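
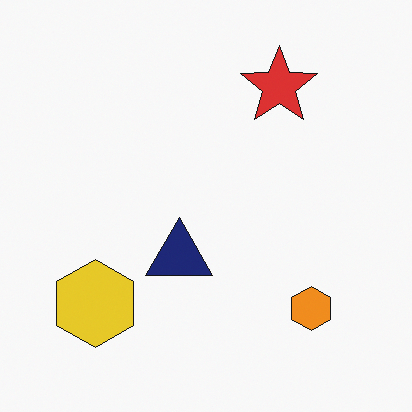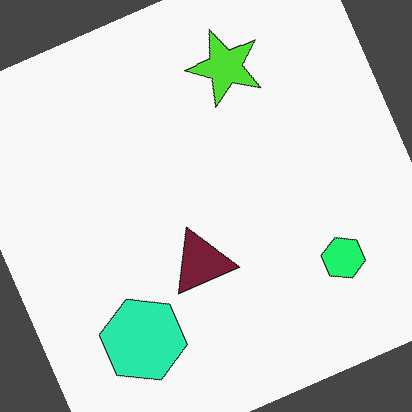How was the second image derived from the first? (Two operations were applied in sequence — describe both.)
The image was rotated counter-clockwise by a moderate amount, then hue-shifted by a moderate amount.

Every shape is tilted by the same angle and the image corners show triangular fill wedges — a whole-image rotation by a non-right angle. Every shape's color has rotated by the same amount around the hue wheel — a uniform hue shift.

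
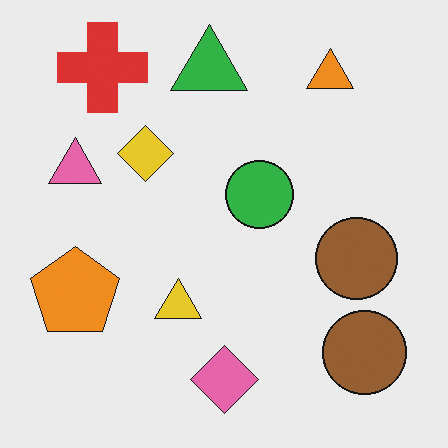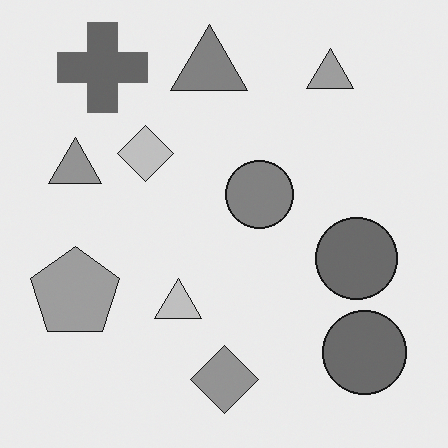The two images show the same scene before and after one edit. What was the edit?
The second image is the first converted to grayscale.

All color is removed — every shape is now a shade of grey.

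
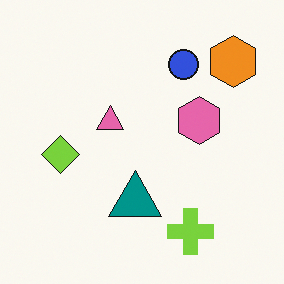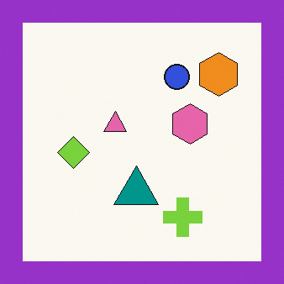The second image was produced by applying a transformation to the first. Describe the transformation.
The image was framed with a purple border.

A solid purple frame runs around the edge of the second image, with the content slightly shrunk inside it.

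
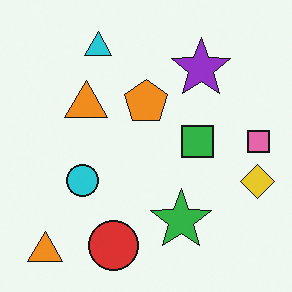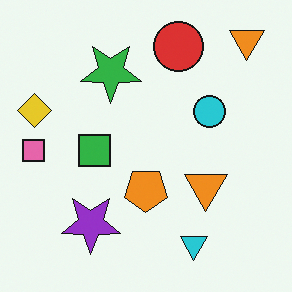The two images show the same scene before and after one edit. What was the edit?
The transformation is: rotated 180°.

The yellow diamond sits in the right of the first image and the left of the second — consistent with a whole-image 180° rotation.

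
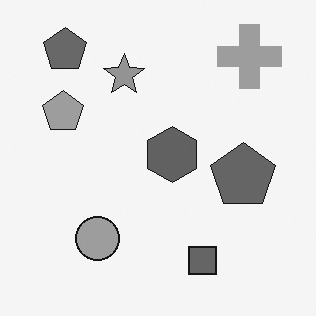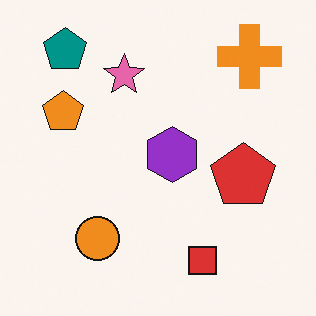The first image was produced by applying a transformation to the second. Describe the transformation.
Converted to grayscale.

All color is removed — every shape is now a shade of grey.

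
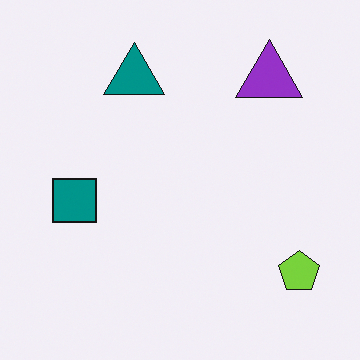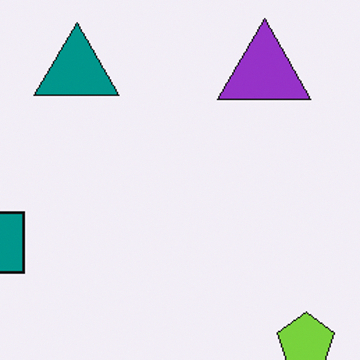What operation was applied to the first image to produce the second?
The transformation is: cropped to a modestly smaller region and rescaled.

The visible shapes are larger and the field of view is narrower; shapes near the original edges may be partly or wholly outside the frame — a crop-and-rescale.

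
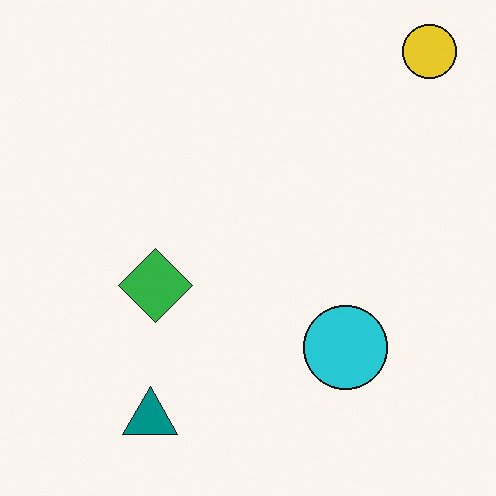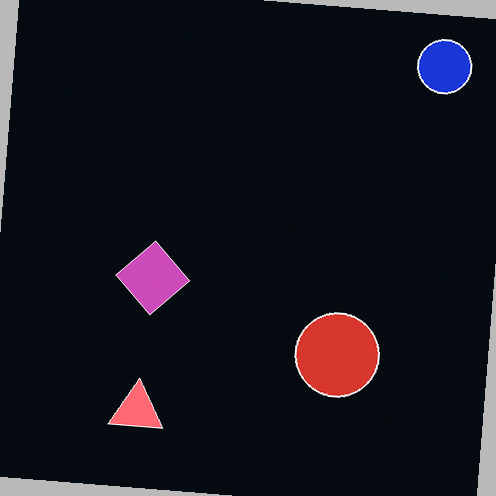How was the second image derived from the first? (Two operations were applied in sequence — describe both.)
The transformation is: rotated clockwise by a slight angle, then color-inverted (negative).

Every shape is tilted by the same angle and the image corners show triangular fill wedges — a whole-image rotation by a non-right angle. The light background has become dark and every shape's color is its complement — a photographic negative.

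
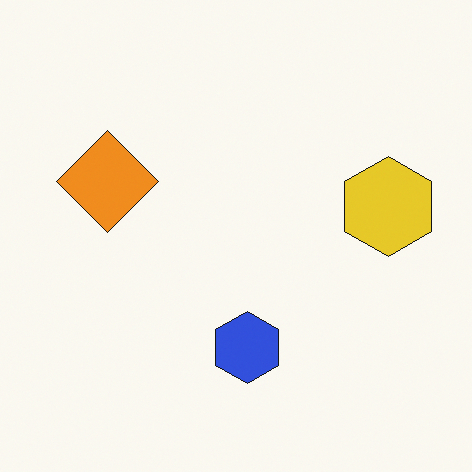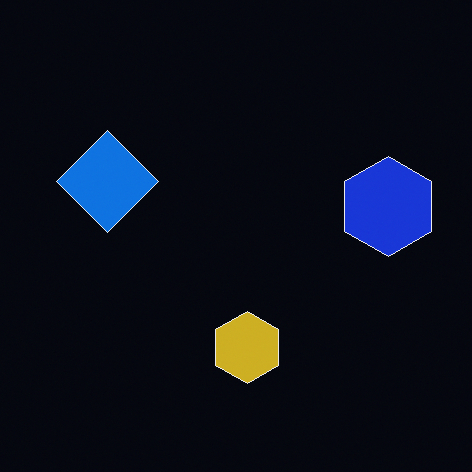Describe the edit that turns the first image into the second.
The second image is the first color-inverted (negative).

The light background has become dark and every shape's color is its complement — a photographic negative.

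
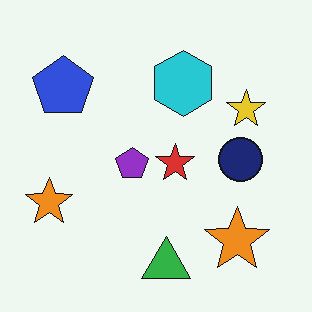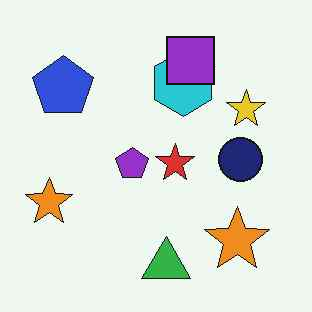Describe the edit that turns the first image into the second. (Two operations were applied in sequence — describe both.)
The image was JPEG-compressed with visible artifacts, then overlaid with an additional purple square.

Blocky 8×8 compression artifacts appear around shape edges and the flat background shows ringing — characteristic JPEG degradation. A purple square appears in the second image that is absent from the first.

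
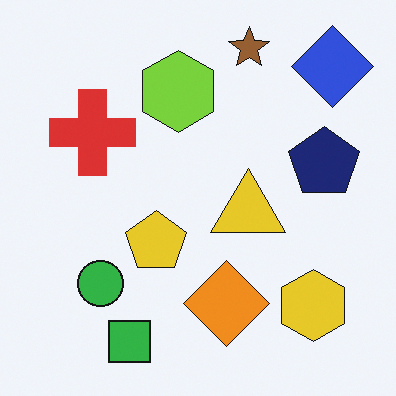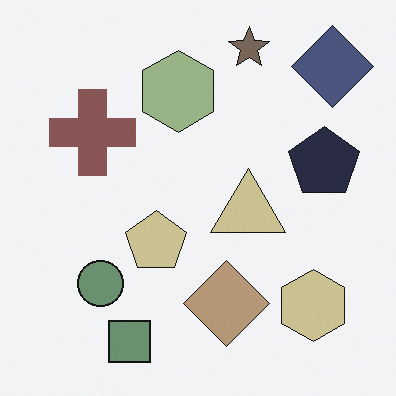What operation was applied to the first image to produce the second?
The image was made much more muted (saturation change).

All colors are more muted and greyish — a global saturation change.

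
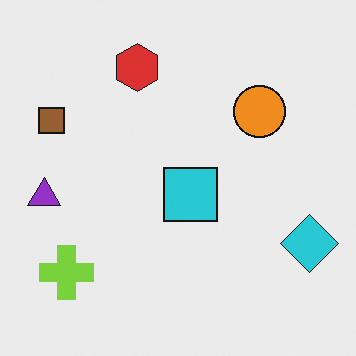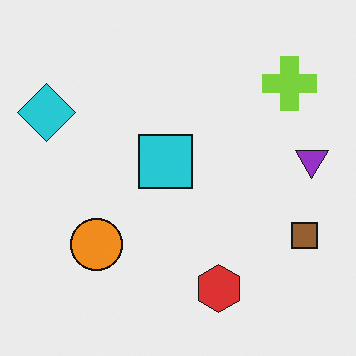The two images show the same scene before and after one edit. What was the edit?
The image was rotated 180°.

The cyan diamond sits in the bottom-right of the first image and the top-left of the second — consistent with a whole-image 180° rotation.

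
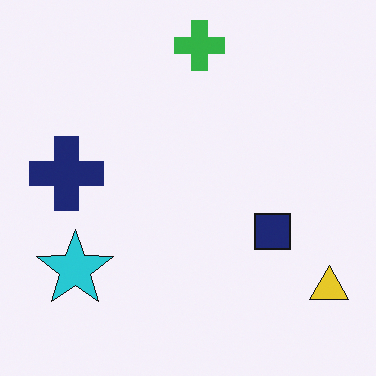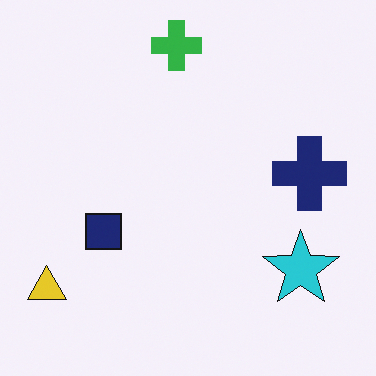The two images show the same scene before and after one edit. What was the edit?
The transformation is: flipped horizontally (left ↔ right).

The yellow triangle is in the bottom-right of the first image and the bottom-left of the second — shapes on opposite sides of the vertical midline have swapped in a mirror flip.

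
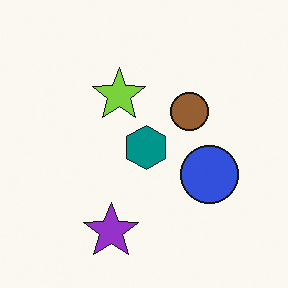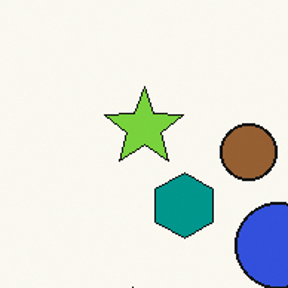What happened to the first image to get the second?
The transformation is: cropped to a modestly smaller region and rescaled.

The visible shapes are larger and the field of view is narrower; shapes near the original edges may be partly or wholly outside the frame — a crop-and-rescale.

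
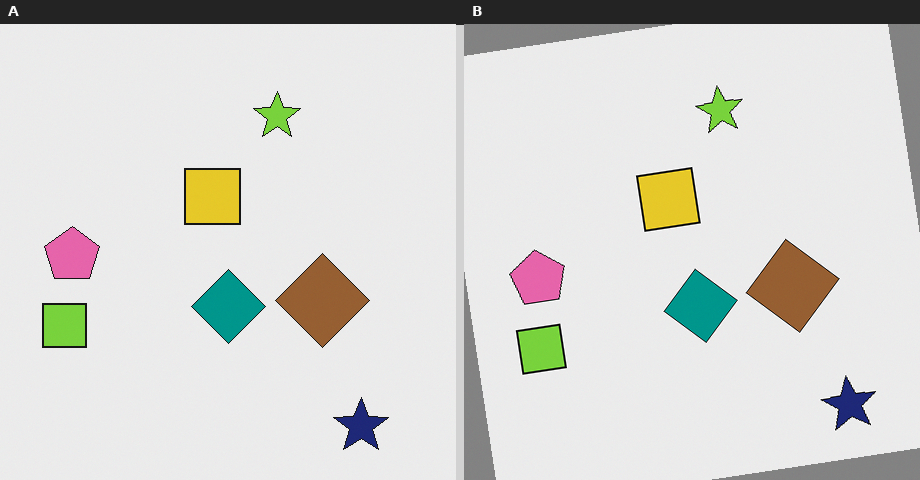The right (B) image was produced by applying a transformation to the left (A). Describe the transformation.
The right (B) image is the left (A) rotated counter-clockwise by a few degrees.

Every shape is tilted by the same angle and the image corners show triangular fill wedges — a whole-image rotation by a non-right angle.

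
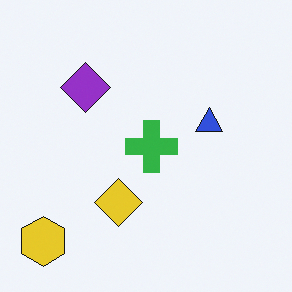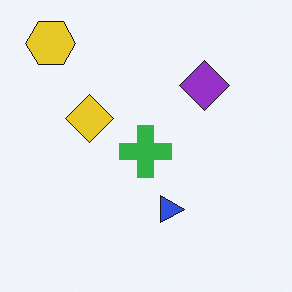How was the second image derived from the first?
The transformation is: rotated 90° clockwise.

The yellow hexagon sits in the bottom-left of the first image and the top-left of the second — consistent with a whole-image 90° clockwise rotation.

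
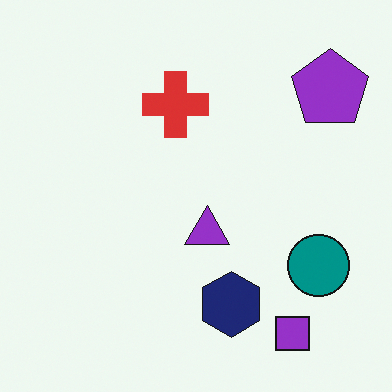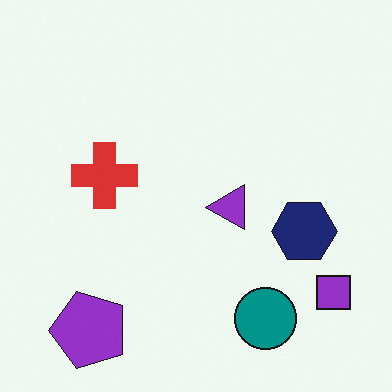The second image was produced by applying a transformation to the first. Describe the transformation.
Transposed (reflected across the top-left ↔ bottom-right diagonal).

Shapes have swapped their row and column positions — what was in the top-right is now in the bottom-left — a diagonal reflection.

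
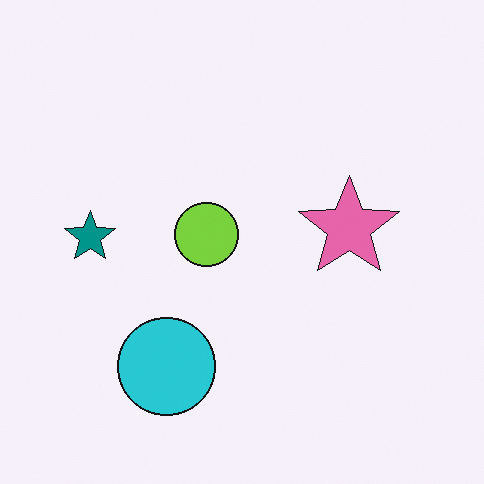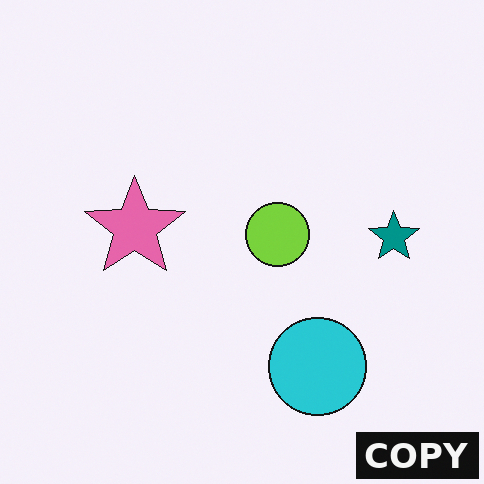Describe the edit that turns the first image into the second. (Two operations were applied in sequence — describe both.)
It was flipped horizontally (left ↔ right), then watermarked with the text "COPY" in the lower-right corner.

The teal star is in the left of the first image and the right of the second — shapes on opposite sides of the vertical midline have swapped in a mirror flip. A dark label reading "COPY" appears in the lower-right corner.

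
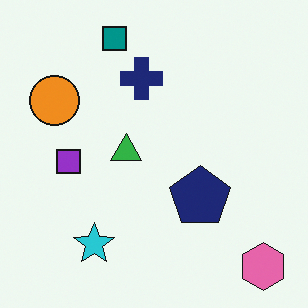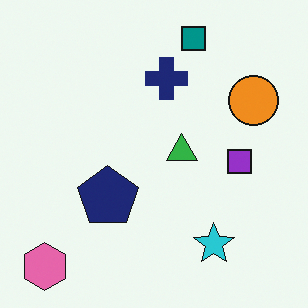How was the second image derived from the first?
It was flipped horizontally (left ↔ right).

The pink hexagon is in the bottom-right of the first image and the bottom-left of the second — shapes on opposite sides of the vertical midline have swapped in a mirror flip.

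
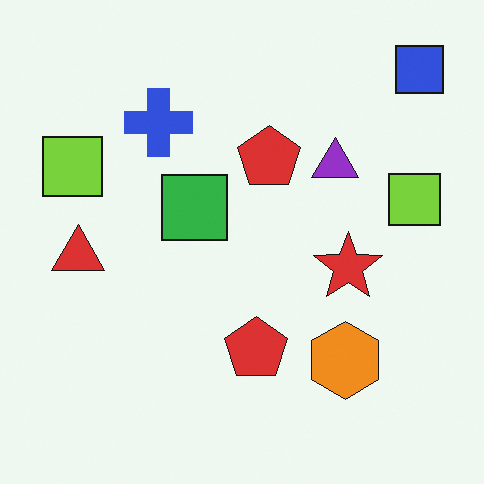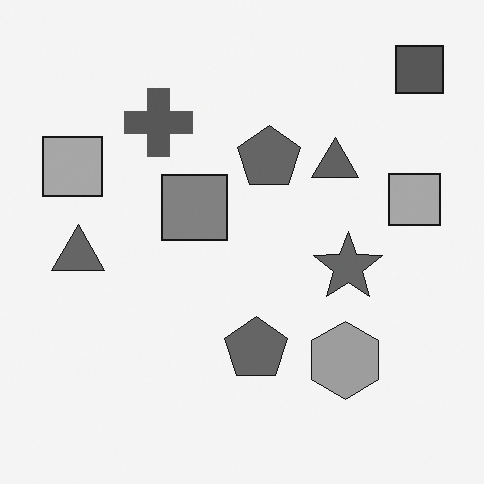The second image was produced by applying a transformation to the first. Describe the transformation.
The image was converted to grayscale.

All color is removed — every shape is now a shade of grey.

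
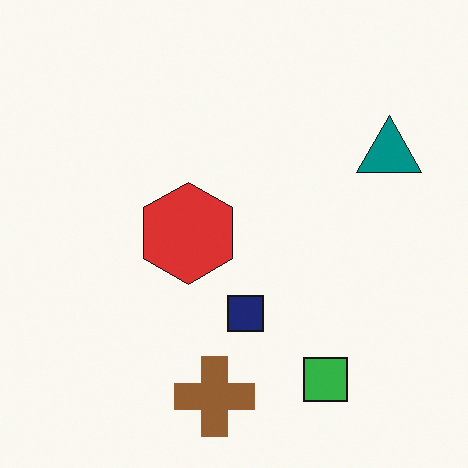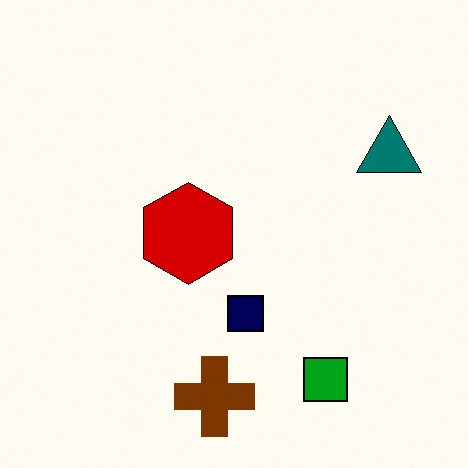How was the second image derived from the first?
This is the original image given slightly increased contrast.

Tones are pushed away from mid-grey across the whole image — a global contrast change.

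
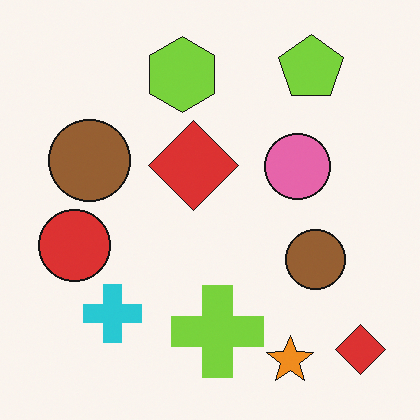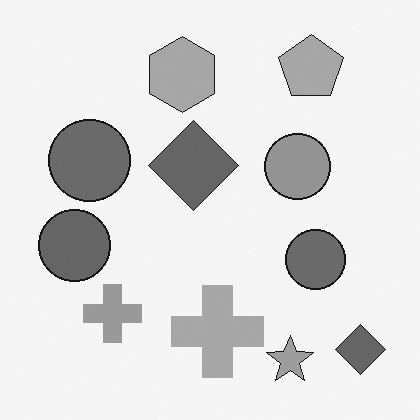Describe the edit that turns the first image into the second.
This is the original image converted to grayscale.

All color is removed — every shape is now a shade of grey.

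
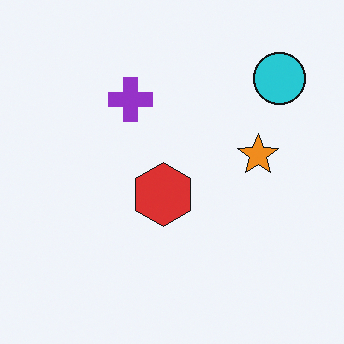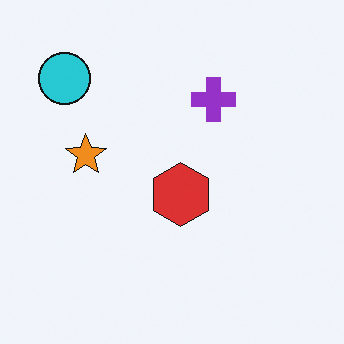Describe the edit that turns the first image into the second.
The image was flipped horizontally (left ↔ right).

The cyan circle is in the top-right of the first image and the top-left of the second — shapes on opposite sides of the vertical midline have swapped in a mirror flip.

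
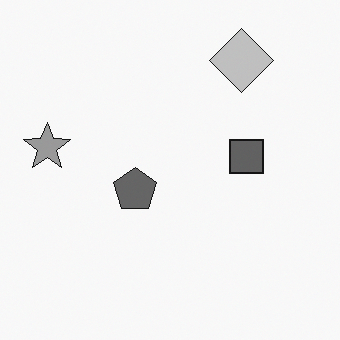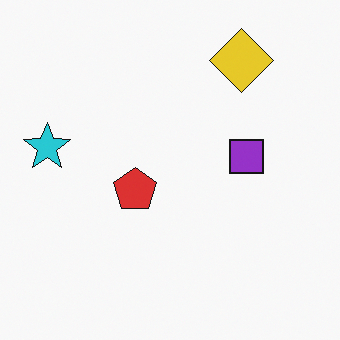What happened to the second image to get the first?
This is the original image converted to grayscale.

All color is removed — every shape is now a shade of grey.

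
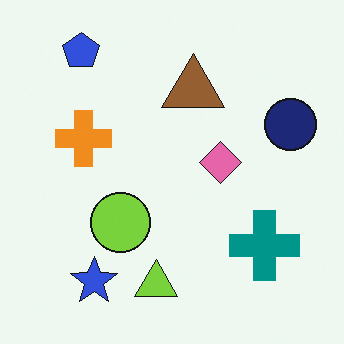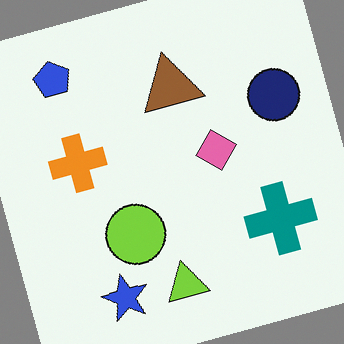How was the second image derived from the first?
The transformation is: rotated counter-clockwise by a moderate amount.

Every shape is tilted by the same angle and the image corners show triangular fill wedges — a whole-image rotation by a non-right angle.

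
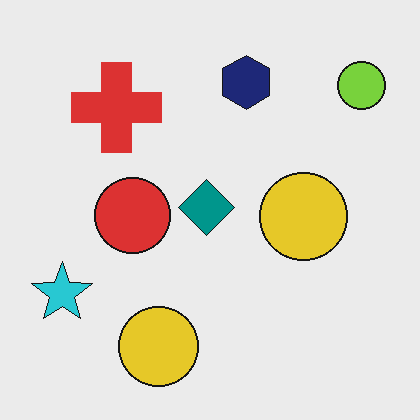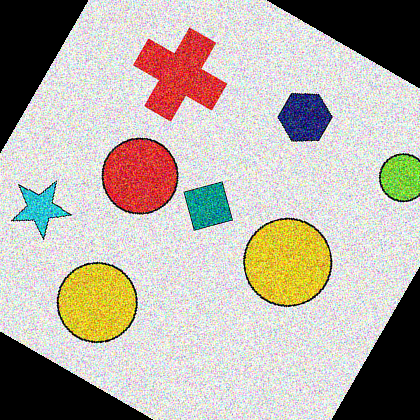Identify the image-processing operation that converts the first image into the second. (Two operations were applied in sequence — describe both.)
The transformation is: degraded with a thick layer of grain, then rotated clockwise by a moderate amount.

Random speckle covers the whole image, including the flat background. Every shape is tilted by the same angle and the image corners show triangular fill wedges — a whole-image rotation by a non-right angle.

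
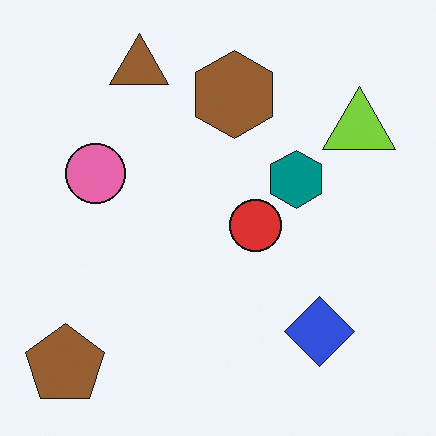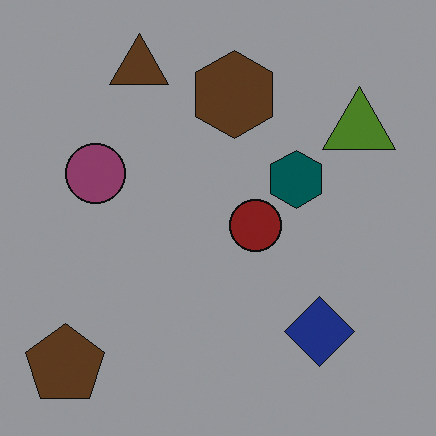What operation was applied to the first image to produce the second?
It was noticeably darkened.

Every pixel — background and shapes alike — is uniformly darkened.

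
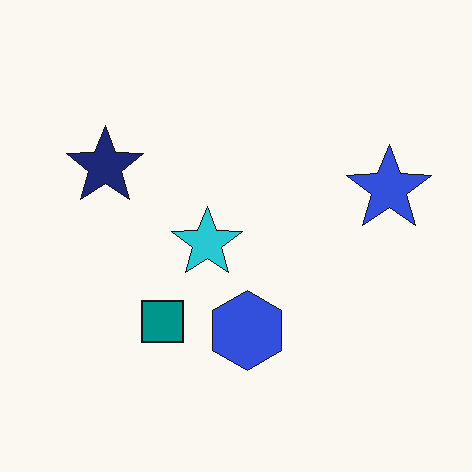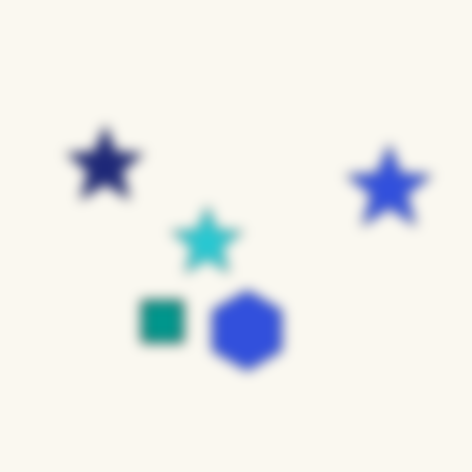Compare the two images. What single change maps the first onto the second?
The image was heavily blurred.

Shape edges and outlines are uniformly softened across the whole image.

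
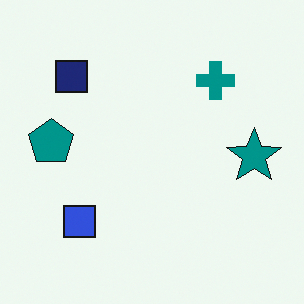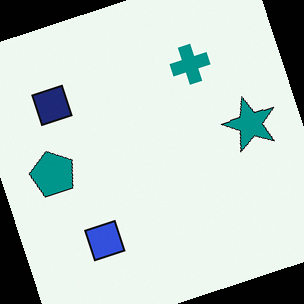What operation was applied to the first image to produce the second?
The second image is the first rotated counter-clockwise by a moderate amount.

Every shape is tilted by the same angle and the image corners show triangular fill wedges — a whole-image rotation by a non-right angle.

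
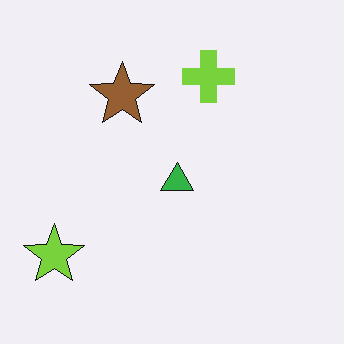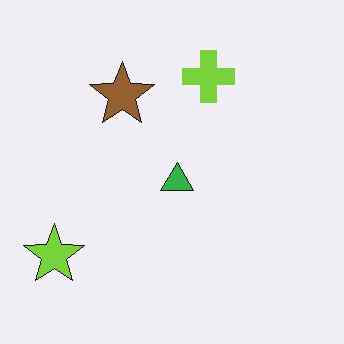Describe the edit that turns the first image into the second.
Given moderate JPEG compression.

Blocky 8×8 compression artifacts appear around shape edges and the flat background shows ringing — characteristic JPEG degradation.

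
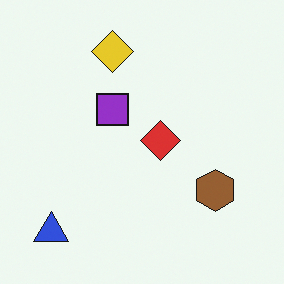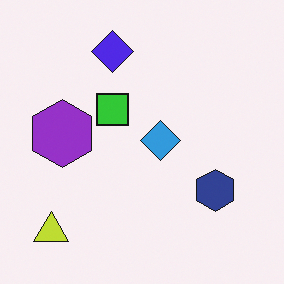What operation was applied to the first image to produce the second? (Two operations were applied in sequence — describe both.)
The second image is the first hue-shifted through roughly half the color wheel, then overlaid with an additional purple hexagon.

Every shape's color has rotated by the same amount around the hue wheel — a uniform hue shift. A purple hexagon appears in the second image that is absent from the first.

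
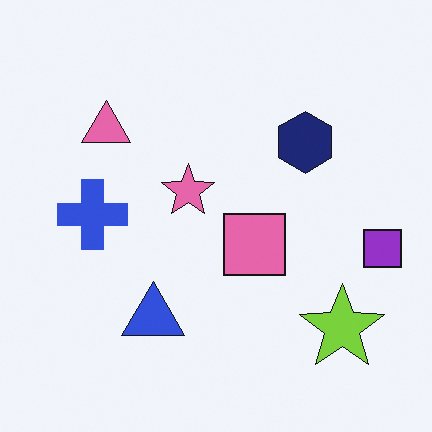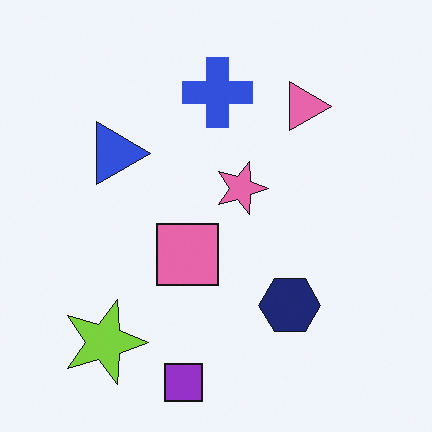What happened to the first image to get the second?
The transformation is: rotated 90° clockwise.

The purple square sits in the right of the first image and the bottom of the second — consistent with a whole-image 90° clockwise rotation.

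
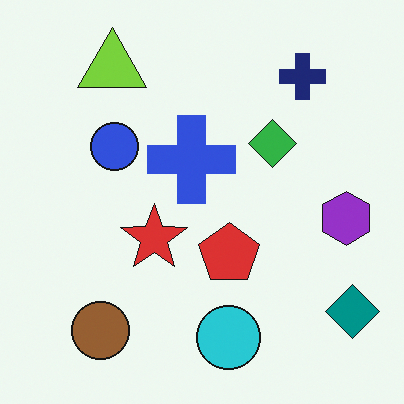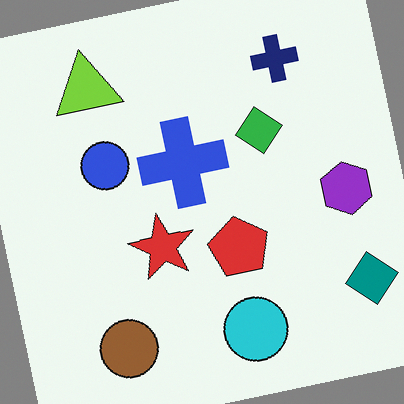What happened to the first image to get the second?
It was rotated counter-clockwise by a few degrees.

Every shape is tilted by the same angle and the image corners show triangular fill wedges — a whole-image rotation by a non-right angle.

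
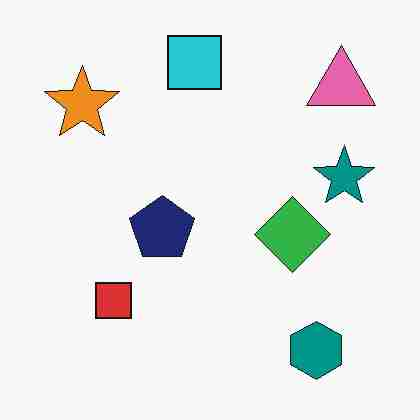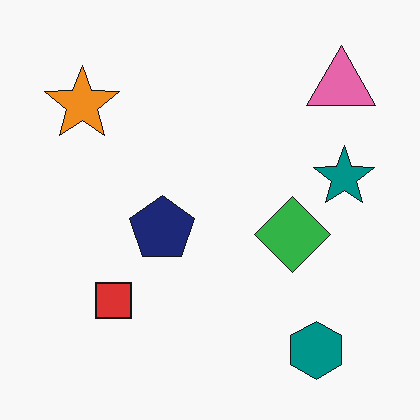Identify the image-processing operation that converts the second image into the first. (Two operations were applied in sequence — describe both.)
The image was heavily JPEG-compressed with obvious blocking artifacts, then overlaid with an additional cyan square.

Blocky 8×8 compression artifacts appear around shape edges and the flat background shows ringing — characteristic JPEG degradation. A cyan square appears in the first image that is absent from the second.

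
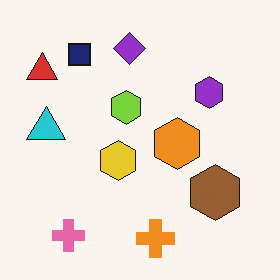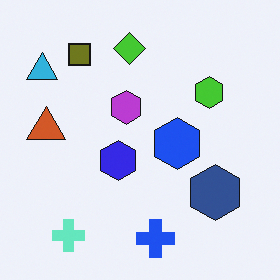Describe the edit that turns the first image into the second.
The transformation is: hue-shifted by a large amount.

Every shape's color has rotated by the same amount around the hue wheel — a uniform hue shift.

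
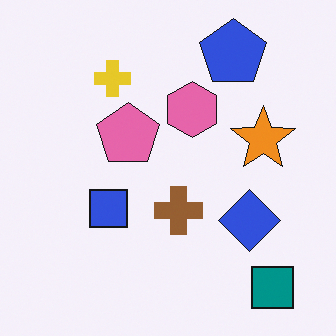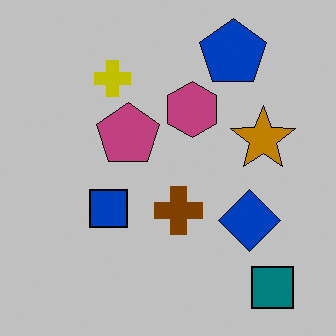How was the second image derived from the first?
It was heavily posterized to just a handful of flat colors.

Each flat color has snapped to a coarser quantized level — most visibly, the near-white background has dropped to a flat grey.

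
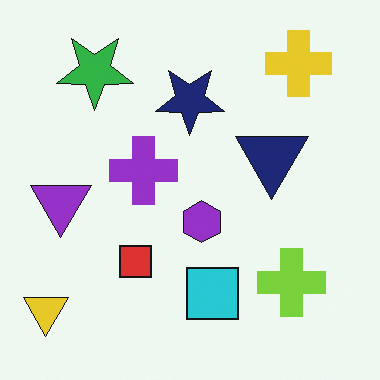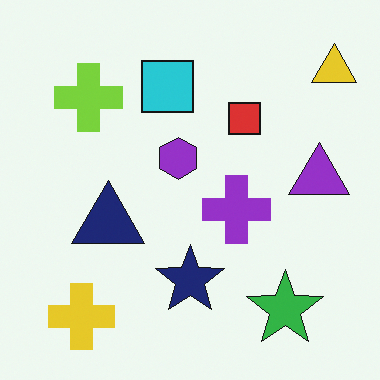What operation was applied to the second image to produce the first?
The transformation is: rotated 180°.

The yellow triangle sits in the top-right of the second image and the bottom-left of the first — consistent with a whole-image 180° rotation.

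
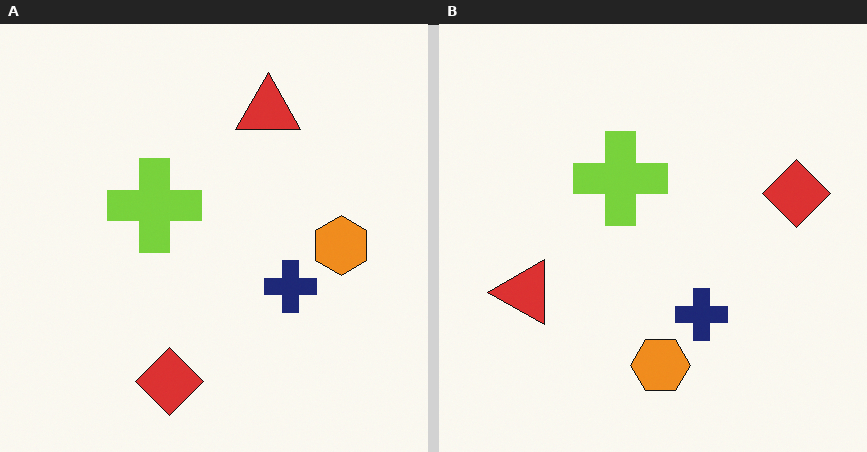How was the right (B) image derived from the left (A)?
This is the original image transposed (reflected across the top-left ↔ bottom-right diagonal).

Shapes have swapped their row and column positions — what was in the top-right is now in the bottom-left — a diagonal reflection.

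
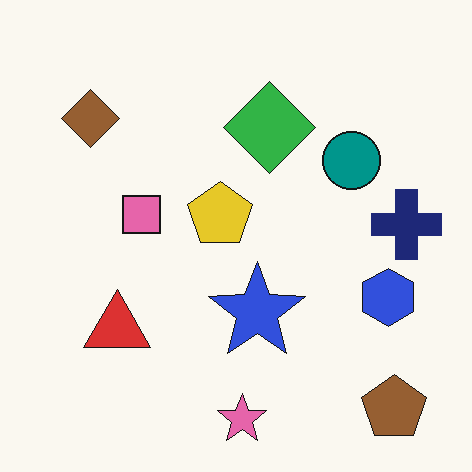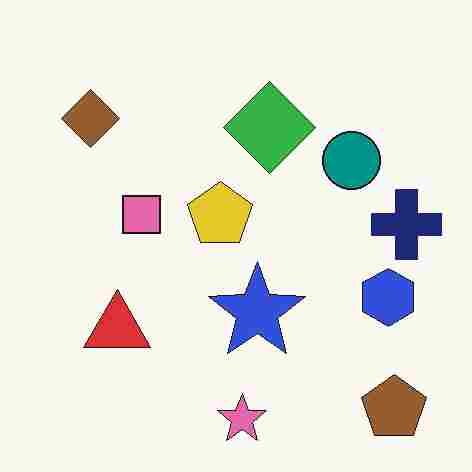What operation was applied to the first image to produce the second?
It was heavily JPEG-compressed with obvious blocking artifacts.

Blocky 8×8 compression artifacts appear around shape edges and the flat background shows ringing — characteristic JPEG degradation.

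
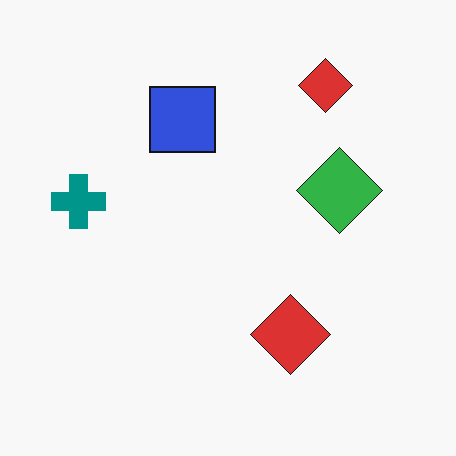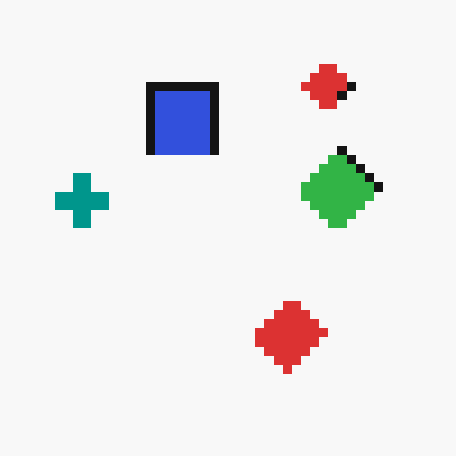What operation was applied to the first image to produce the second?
This is the original image heavily pixelated into large blocks.

Shapes are reduced to large square blocks; fine edges and outlines are lost — a downscale-then-upscale (mosaic) effect.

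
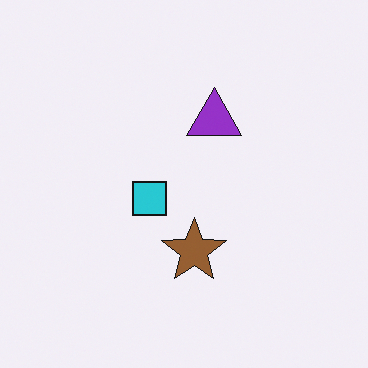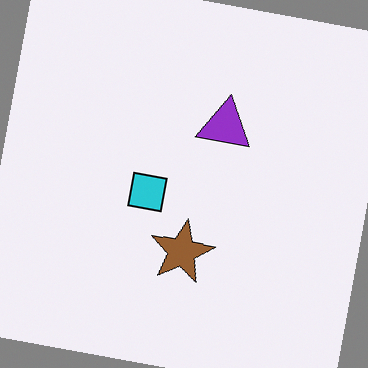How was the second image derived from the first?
The transformation is: rotated clockwise by a few degrees.

Every shape is tilted by the same angle and the image corners show triangular fill wedges — a whole-image rotation by a non-right angle.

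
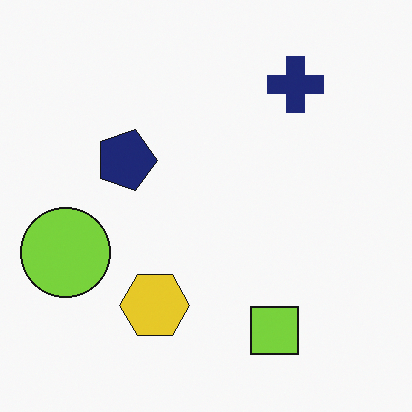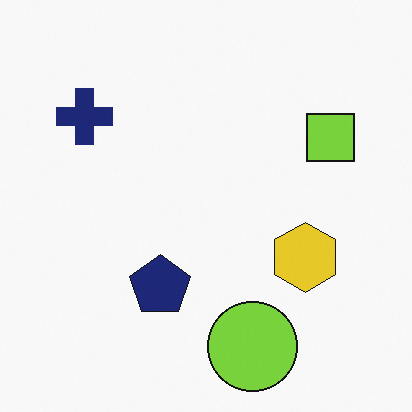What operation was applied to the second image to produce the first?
The first image is the second rotated 90° clockwise.

The navy cross sits in the top-left of the second image and the top-right of the first — consistent with a whole-image 90° clockwise rotation.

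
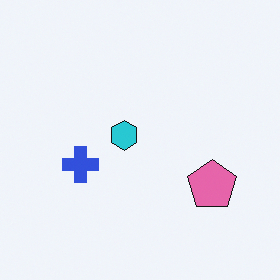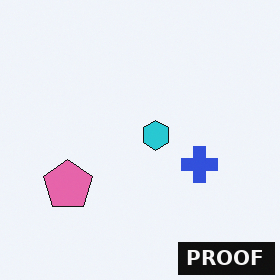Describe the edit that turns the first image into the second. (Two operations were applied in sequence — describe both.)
The second image is the first flipped horizontally (left ↔ right), then watermarked with the text "PROOF" in the lower-right corner.

The pink pentagon is in the right of the first image and the left of the second — shapes on opposite sides of the vertical midline have swapped in a mirror flip. A dark label reading "PROOF" appears in the lower-right corner.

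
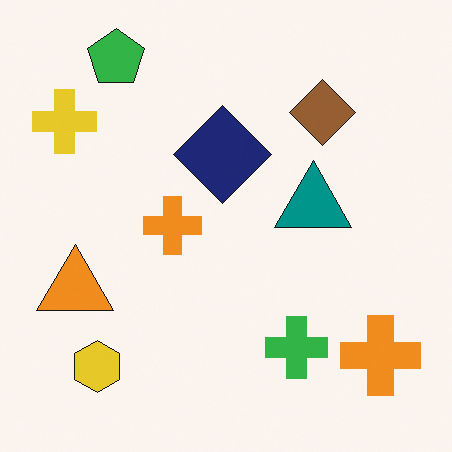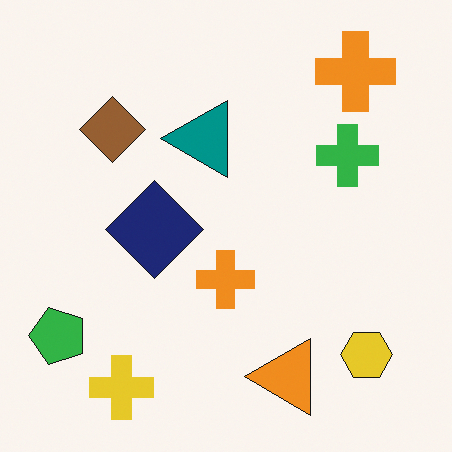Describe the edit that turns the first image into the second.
It was rotated 90° counter-clockwise.

The green pentagon sits in the top-left of the first image and the bottom-left of the second — consistent with a whole-image 90° counter-clockwise rotation.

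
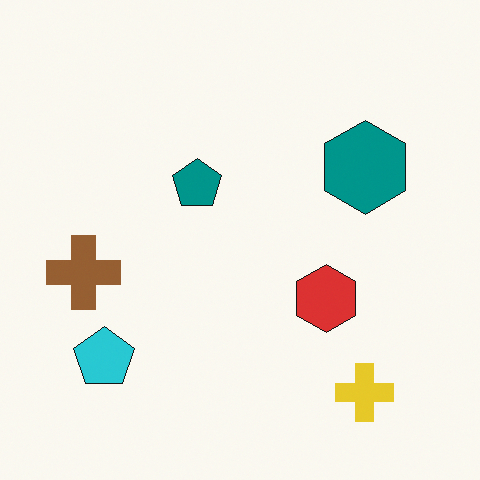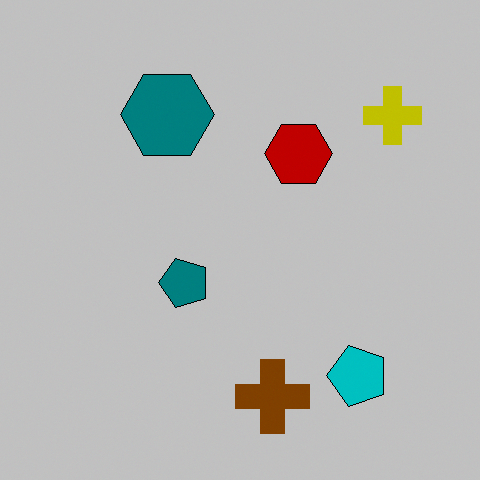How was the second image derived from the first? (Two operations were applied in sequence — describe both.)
It was heavily posterized to just a handful of flat colors, then rotated 90° counter-clockwise.

Each flat color has snapped to a coarser quantized level — most visibly, the near-white background has dropped to a flat grey. The yellow cross sits in the bottom-right of the first image and the top-right of the second — consistent with a whole-image 90° counter-clockwise rotation.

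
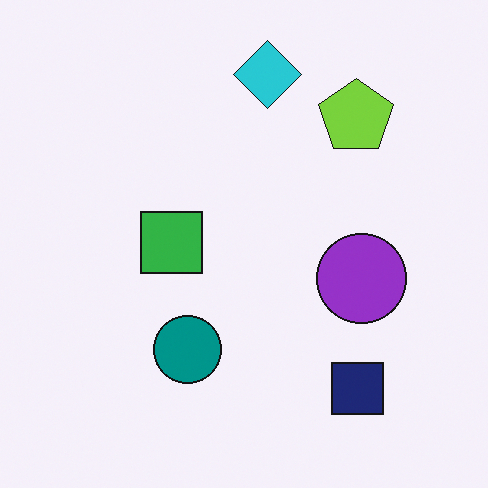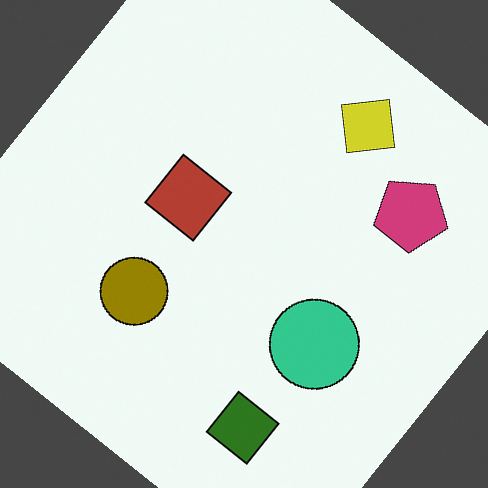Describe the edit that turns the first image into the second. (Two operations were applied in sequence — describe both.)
The second image is the first hue-shifted through roughly half the color wheel, then rotated clockwise by a large amount — several tens of degrees.

Every shape's color has rotated by the same amount around the hue wheel — a uniform hue shift. Every shape is tilted by the same angle and the image corners show triangular fill wedges — a whole-image rotation by a non-right angle.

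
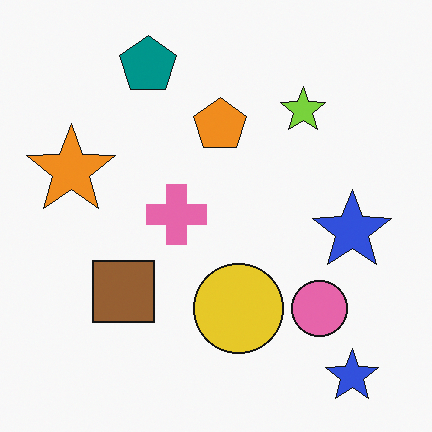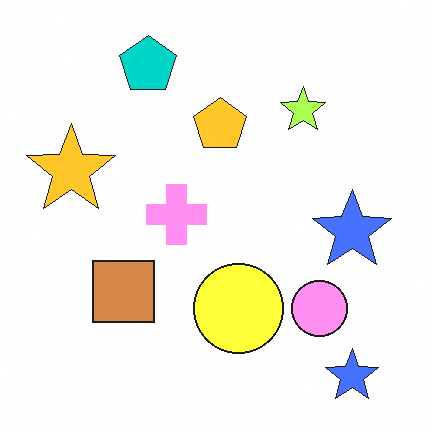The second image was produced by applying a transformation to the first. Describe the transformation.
The second image is the first brightened a lot.

Every pixel — background and shapes alike — is uniformly brightened.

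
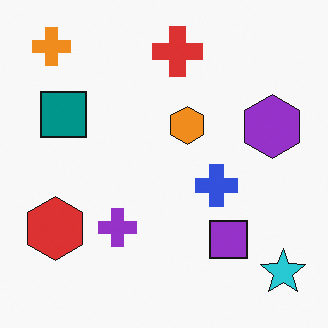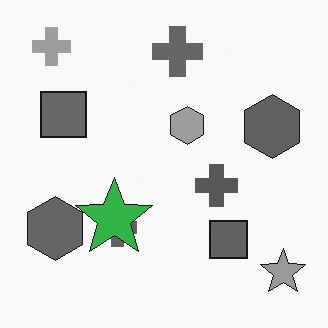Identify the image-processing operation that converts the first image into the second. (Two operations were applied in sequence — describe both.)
The second image is the first converted to grayscale, then overlaid with an additional green star.

All color is removed — every shape is now a shade of grey. A green star appears in the second image that is absent from the first.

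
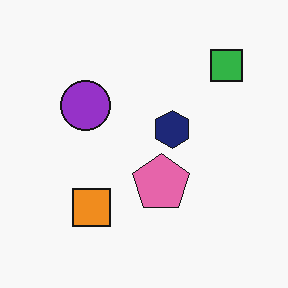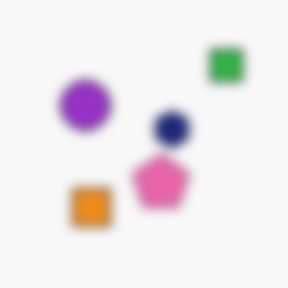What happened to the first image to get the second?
It was strongly gaussian-blurred.

Shape edges and outlines are uniformly softened across the whole image.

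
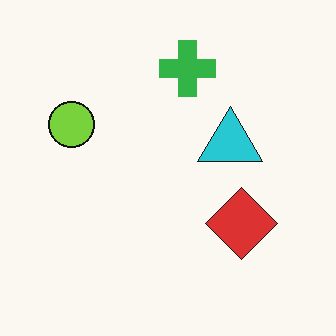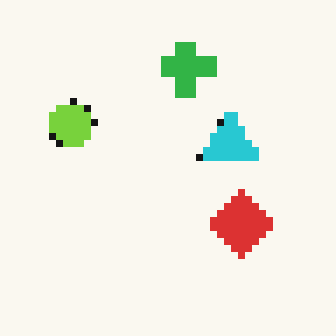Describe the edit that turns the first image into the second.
The image was pixelated into visible square blocks.

Shapes are reduced to large square blocks; fine edges and outlines are lost — a downscale-then-upscale (mosaic) effect.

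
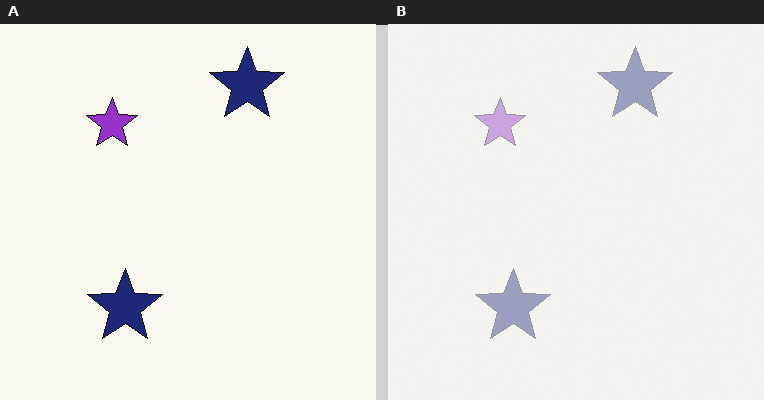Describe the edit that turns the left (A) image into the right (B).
This is the original image given much lower contrast.

Tones are pushed toward mid-grey across the whole image — a global contrast change.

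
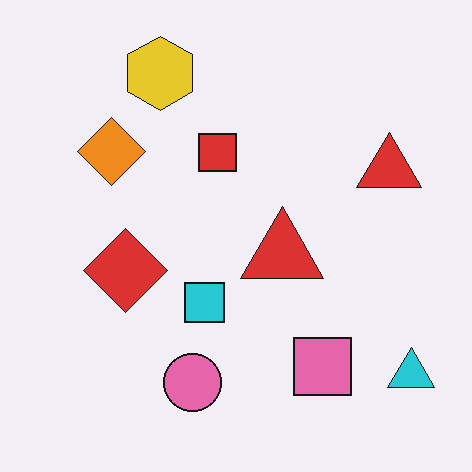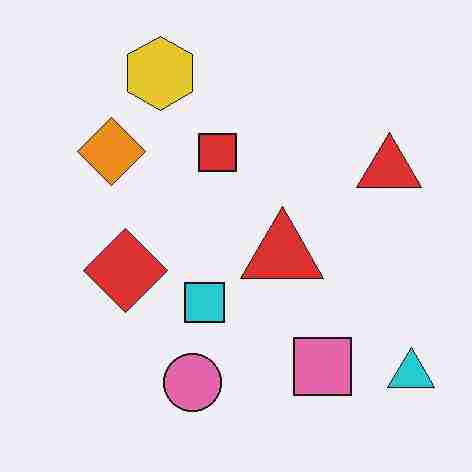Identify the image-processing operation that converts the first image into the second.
The image was heavily JPEG-compressed with obvious blocking artifacts.

Blocky 8×8 compression artifacts appear around shape edges and the flat background shows ringing — characteristic JPEG degradation.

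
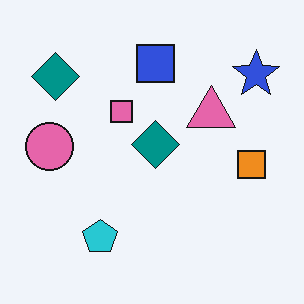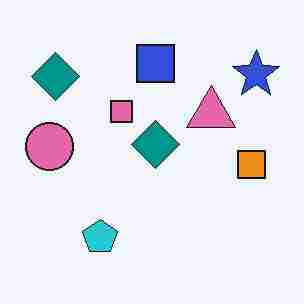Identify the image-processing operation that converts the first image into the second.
The image was degraded with heavy JPEG compression.

Blocky 8×8 compression artifacts appear around shape edges and the flat background shows ringing — characteristic JPEG degradation.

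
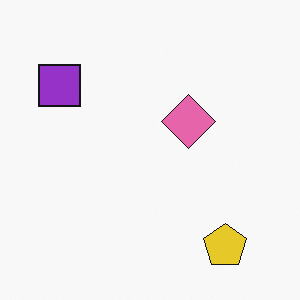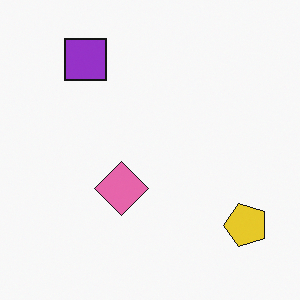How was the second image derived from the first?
The second image is the first transposed (reflected across the top-left ↔ bottom-right diagonal).

Shapes have swapped their row and column positions — what was in the top-right is now in the bottom-left — a diagonal reflection.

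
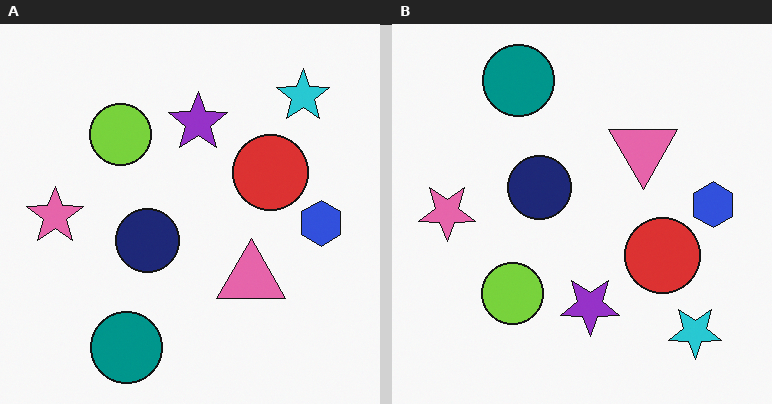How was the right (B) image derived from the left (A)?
It was flipped vertically (top ↔ bottom).

The teal circle is in the bottom-left of the left (A) image and the top-left of the right (B) — shapes on opposite sides of the horizontal midline have swapped in a mirror flip.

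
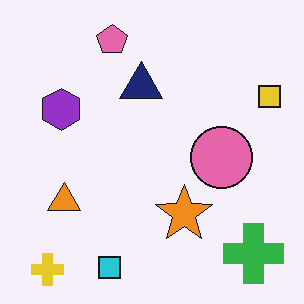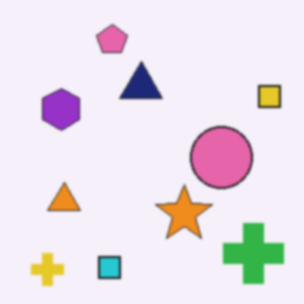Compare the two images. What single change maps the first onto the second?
This is the original image lightly blurred.

Shape edges and outlines are uniformly softened across the whole image.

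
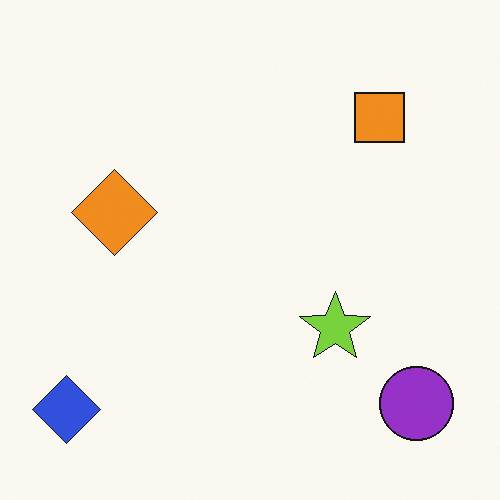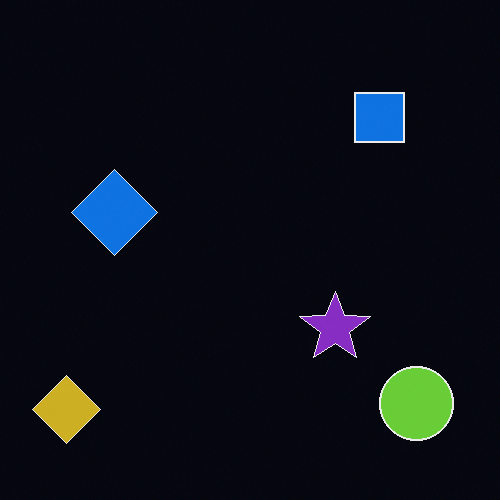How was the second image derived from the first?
The second image is the first color-inverted (negative).

The light background has become dark and every shape's color is its complement — a photographic negative.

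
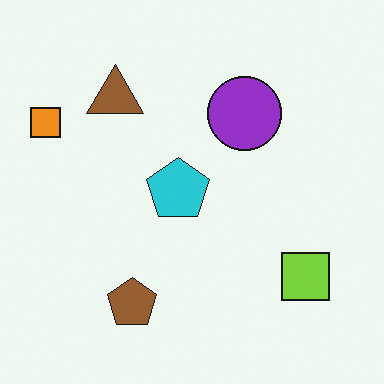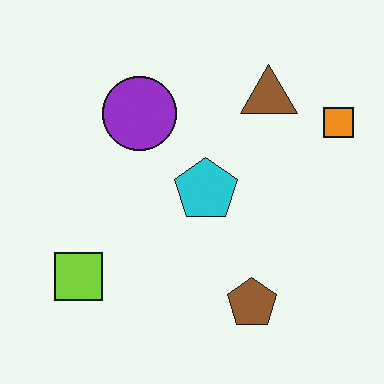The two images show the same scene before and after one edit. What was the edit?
The transformation is: flipped horizontally (left ↔ right).

The orange square is in the top-left of the first image and the top-right of the second — shapes on opposite sides of the vertical midline have swapped in a mirror flip.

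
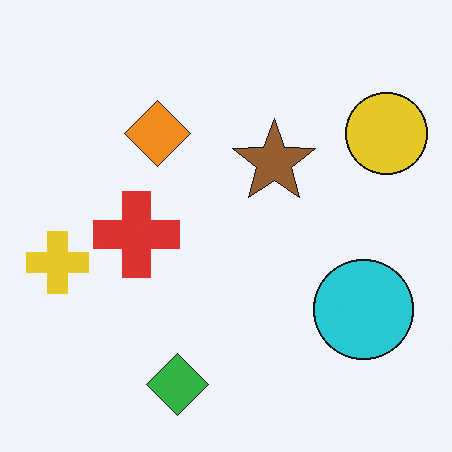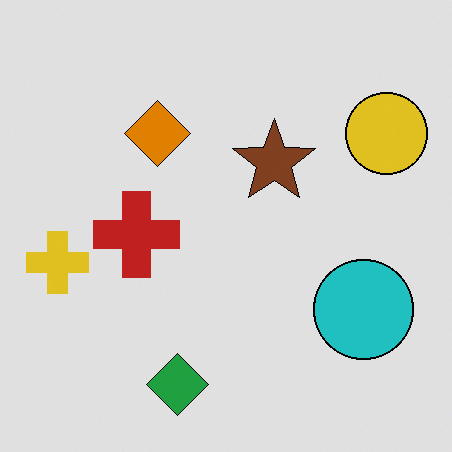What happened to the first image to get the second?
Posterized to a reduced palette.

Each flat color has snapped to a coarser quantized level — most visibly, the near-white background has dropped to a flat grey.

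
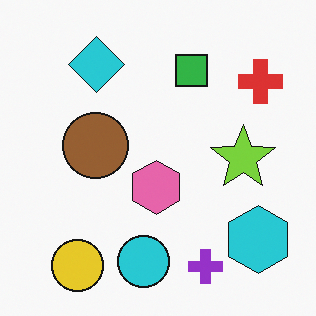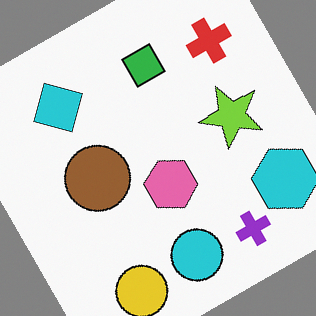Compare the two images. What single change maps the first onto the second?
The second image is the first rotated counter-clockwise by a moderate amount.

Every shape is tilted by the same angle and the image corners show triangular fill wedges — a whole-image rotation by a non-right angle.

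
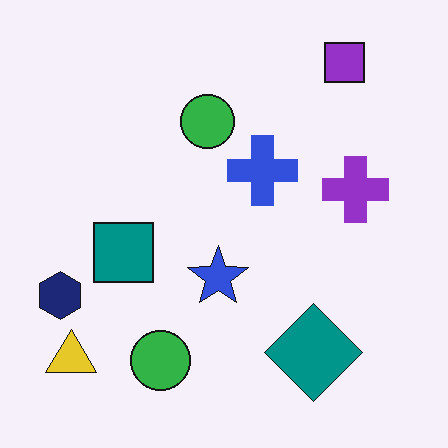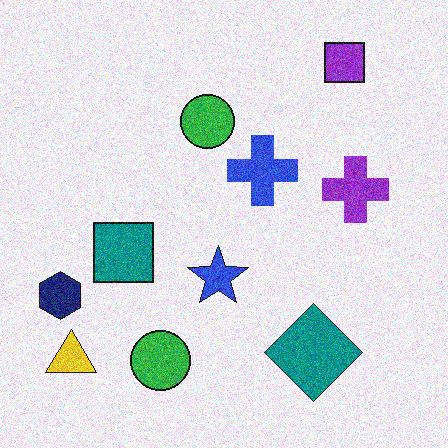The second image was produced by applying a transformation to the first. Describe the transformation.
Degraded with moderate additive noise.

Random speckle covers the whole image, including the flat background.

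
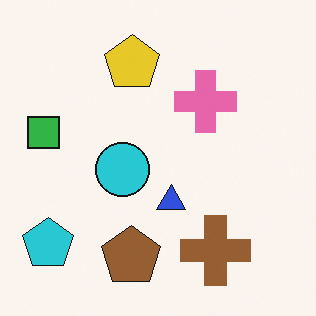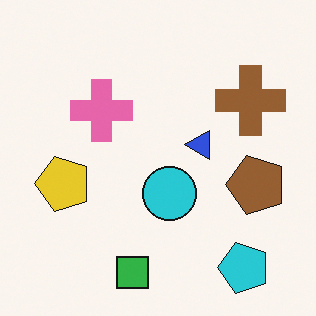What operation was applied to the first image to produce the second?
Rotated 90° counter-clockwise.

The cyan pentagon sits in the bottom-left of the first image and the bottom-right of the second — consistent with a whole-image 90° counter-clockwise rotation.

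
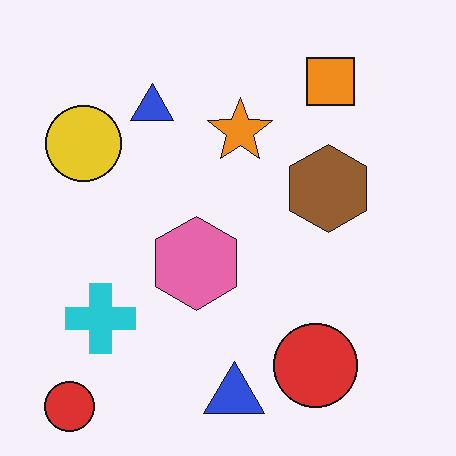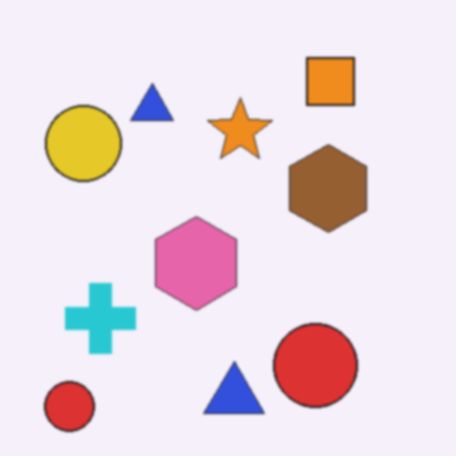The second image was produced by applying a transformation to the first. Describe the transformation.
The second image is the first slightly softened.

Shape edges and outlines are uniformly softened across the whole image.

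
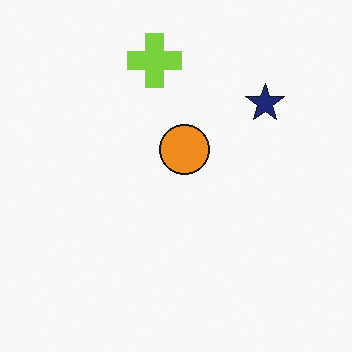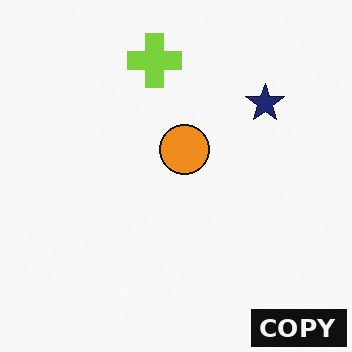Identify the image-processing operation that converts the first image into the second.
The second image is the first watermarked with the text "COPY" in the lower-right corner.

A dark label reading "COPY" appears in the lower-right corner.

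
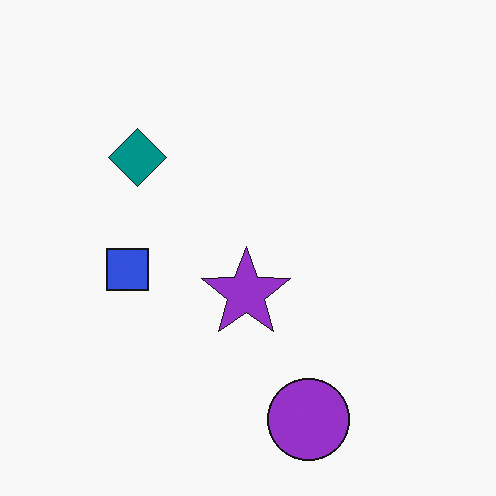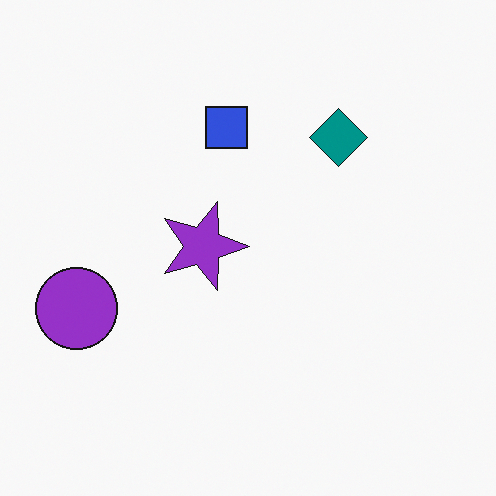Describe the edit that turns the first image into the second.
The second image is the first rotated 90° clockwise.

The purple circle sits in the bottom of the first image and the left of the second — consistent with a whole-image 90° clockwise rotation.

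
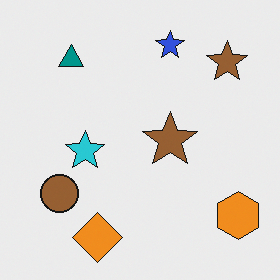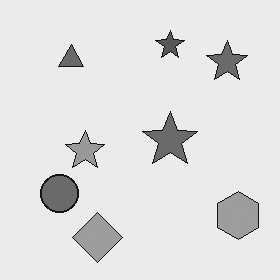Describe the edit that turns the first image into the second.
The second image is the first converted to grayscale.

All color is removed — every shape is now a shade of grey.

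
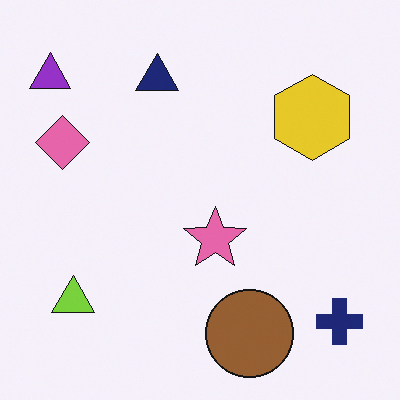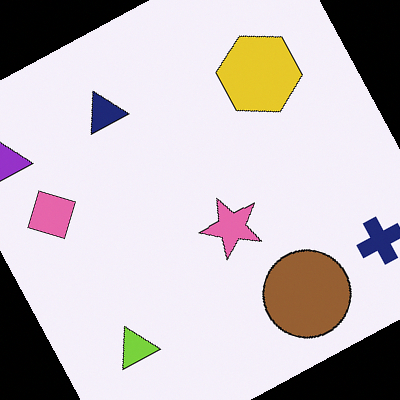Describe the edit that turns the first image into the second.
The image was rotated counter-clockwise by a clearly visible amount.

Every shape is tilted by the same angle and the image corners show triangular fill wedges — a whole-image rotation by a non-right angle.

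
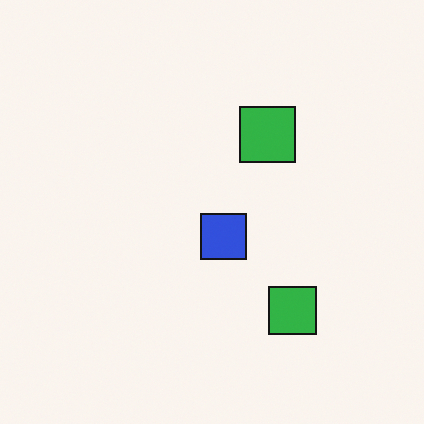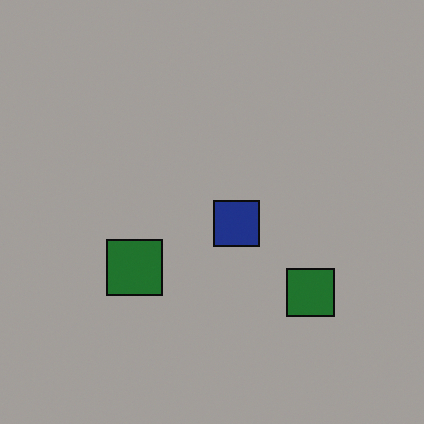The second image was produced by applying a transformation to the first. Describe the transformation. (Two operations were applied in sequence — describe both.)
The image was darkened a lot, then transposed (reflected across the top-left ↔ bottom-right diagonal).

Every pixel — background and shapes alike — is uniformly darkened. Shapes have swapped their row and column positions — what was in the top-right is now in the bottom-left — a diagonal reflection.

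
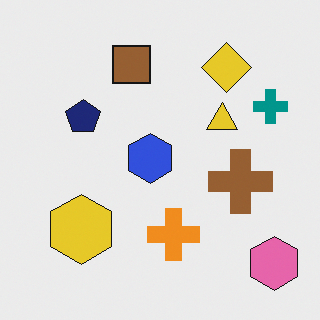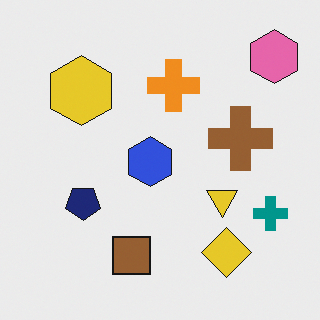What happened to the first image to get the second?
This is the original image flipped vertically (top ↔ bottom).

The pink hexagon is in the bottom-right of the first image and the top-right of the second — shapes on opposite sides of the horizontal midline have swapped in a mirror flip.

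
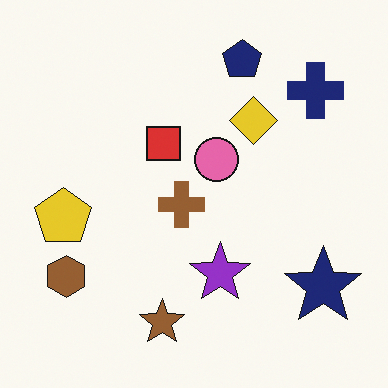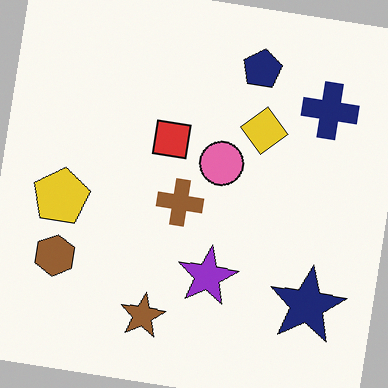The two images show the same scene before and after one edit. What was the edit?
It was rotated clockwise by a slight angle.

Every shape is tilted by the same angle and the image corners show triangular fill wedges — a whole-image rotation by a non-right angle.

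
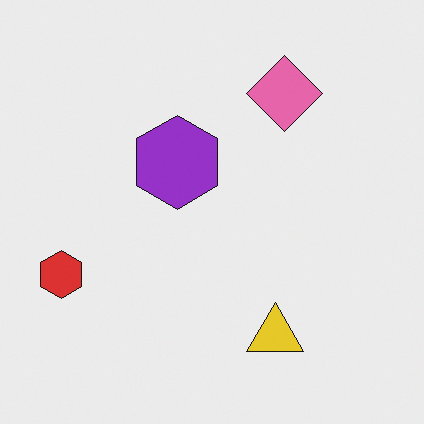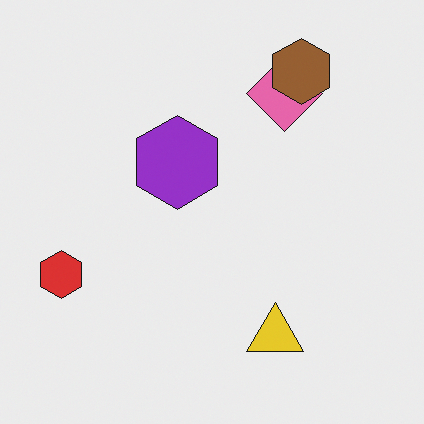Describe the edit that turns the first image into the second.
The transformation is: overlaid with an additional brown hexagon.

A brown hexagon appears in the second image that is absent from the first.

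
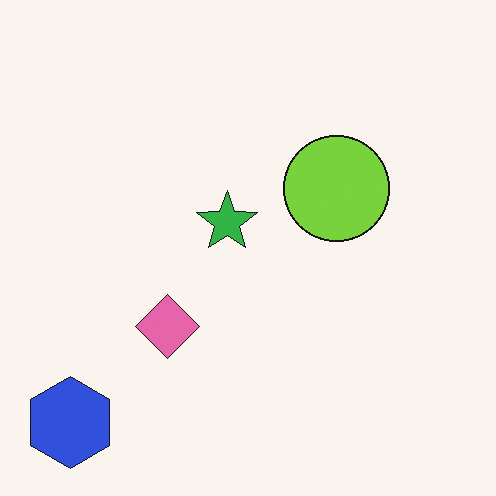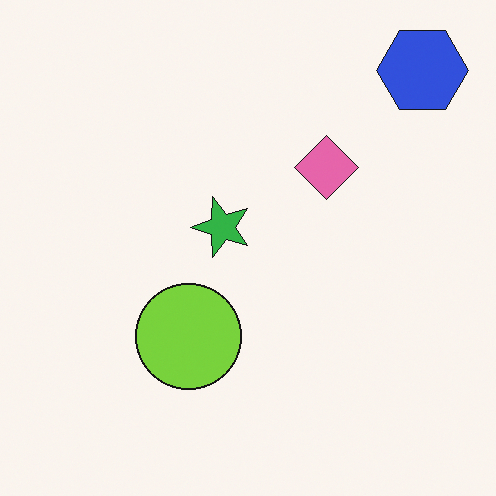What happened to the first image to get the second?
This is the original image transposed (reflected across the top-left ↔ bottom-right diagonal).

Shapes have swapped their row and column positions — what was in the top-right is now in the bottom-left — a diagonal reflection.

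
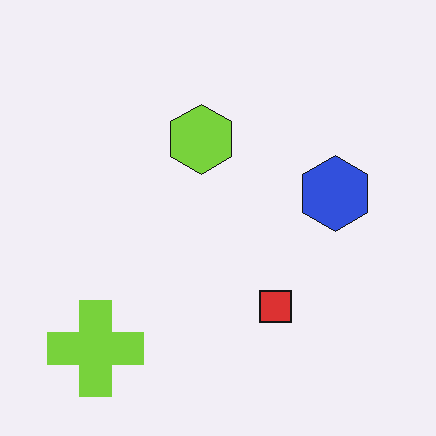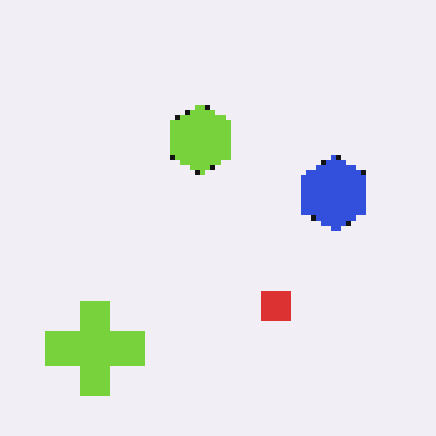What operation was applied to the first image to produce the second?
This is the original image lightly pixelated (a mild mosaic effect).

Shapes are reduced to large square blocks; fine edges and outlines are lost — a downscale-then-upscale (mosaic) effect.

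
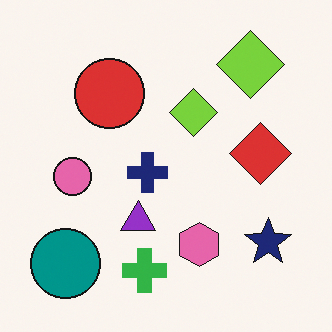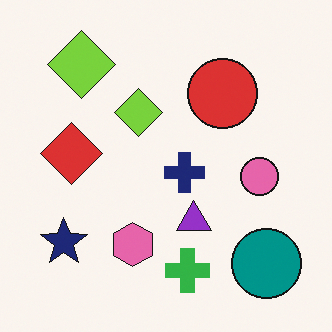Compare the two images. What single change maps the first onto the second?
Flipped horizontally (left ↔ right).

The navy star is in the bottom-right of the first image and the bottom-left of the second — shapes on opposite sides of the vertical midline have swapped in a mirror flip.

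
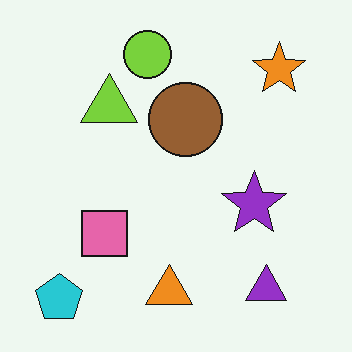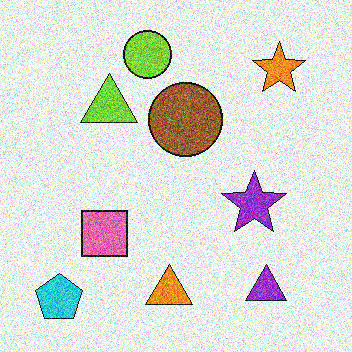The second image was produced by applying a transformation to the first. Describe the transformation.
Degraded with strong gaussian noise.

Random speckle covers the whole image, including the flat background.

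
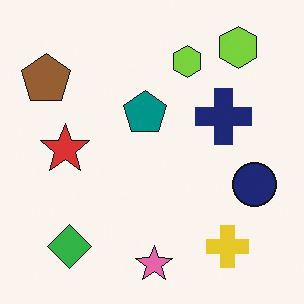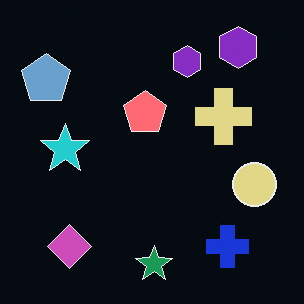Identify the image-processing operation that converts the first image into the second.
The transformation is: color-inverted (negative).

The light background has become dark and every shape's color is its complement — a photographic negative.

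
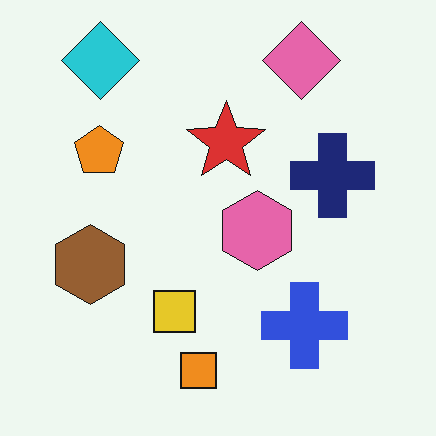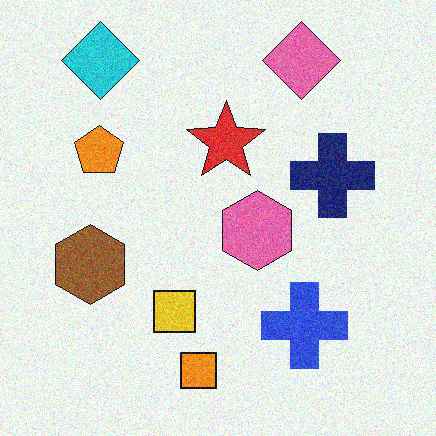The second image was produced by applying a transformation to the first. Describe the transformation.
The transformation is: degraded with visible gaussian noise.

Random speckle covers the whole image, including the flat background.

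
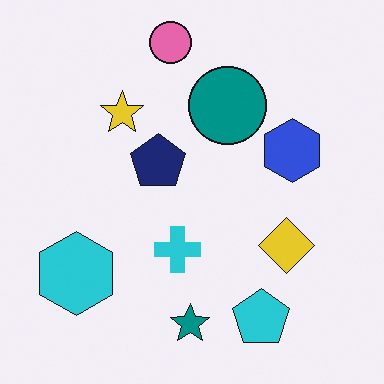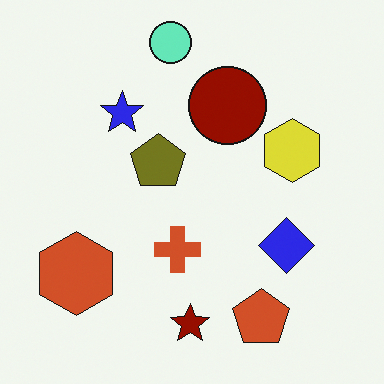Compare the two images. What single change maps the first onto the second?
The image was hue-shifted by a large amount.

Every shape's color has rotated by the same amount around the hue wheel — a uniform hue shift.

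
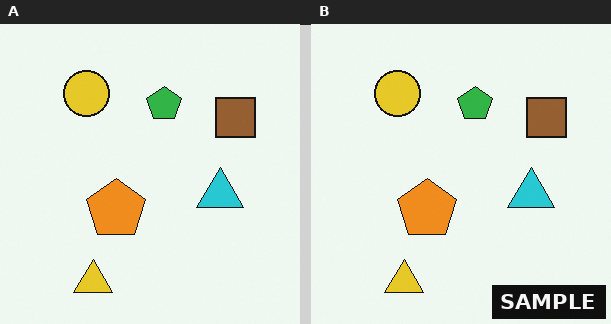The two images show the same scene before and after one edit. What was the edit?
The image was watermarked with the text "SAMPLE" in the lower-right corner.

A dark label reading "SAMPLE" appears in the lower-right corner.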